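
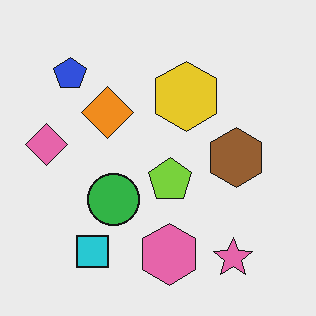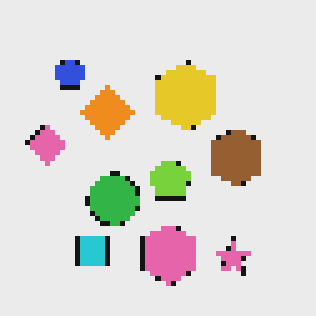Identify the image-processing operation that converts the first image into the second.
The second image is the first lightly pixelated (a mild mosaic effect).

Shapes are reduced to large square blocks; fine edges and outlines are lost — a downscale-then-upscale (mosaic) effect.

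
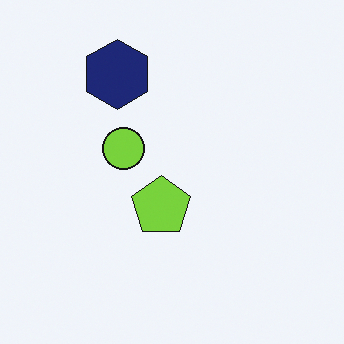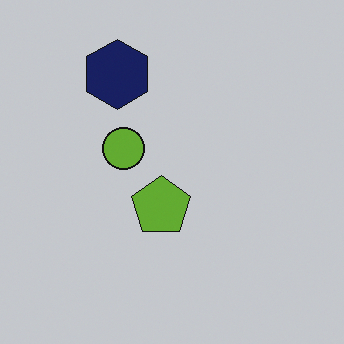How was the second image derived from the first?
The second image is the first darkened a little.

Every pixel — background and shapes alike — is uniformly darkened.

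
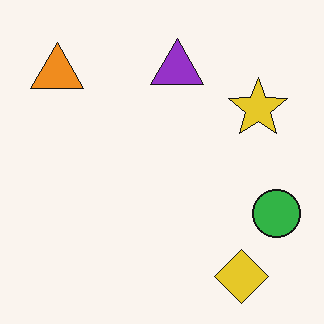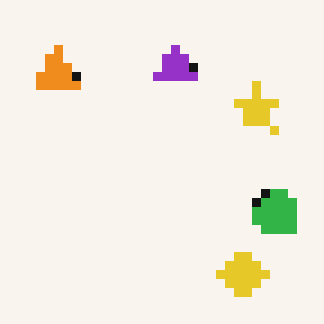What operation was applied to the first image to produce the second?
It was heavily pixelated into large blocks.

Shapes are reduced to large square blocks; fine edges and outlines are lost — a downscale-then-upscale (mosaic) effect.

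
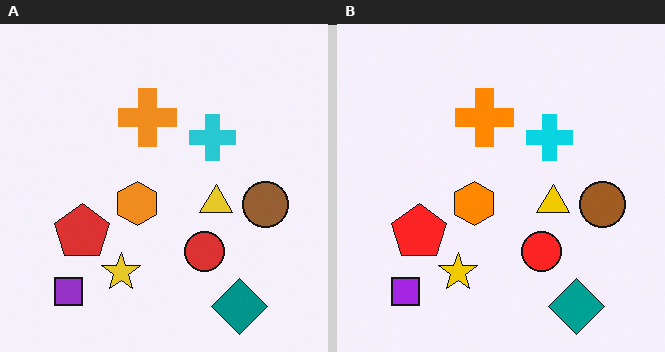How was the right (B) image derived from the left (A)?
The image was slightly oversaturated.

All colors are more vivid — a global saturation change.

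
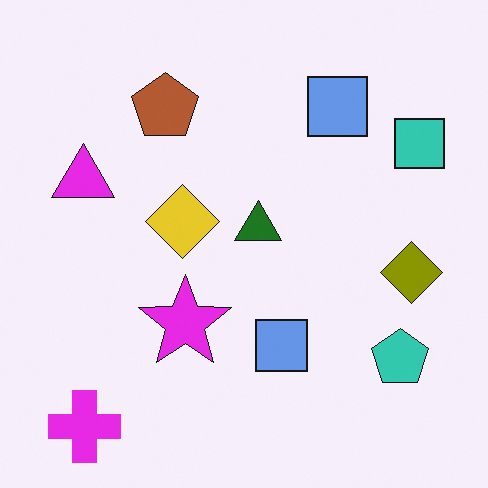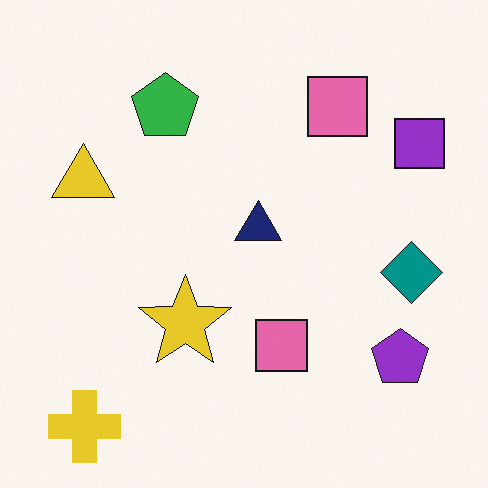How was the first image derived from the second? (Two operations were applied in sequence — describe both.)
Hue-shifted by a large amount, then overlaid with an additional yellow diamond.

Every shape's color has rotated by the same amount around the hue wheel — a uniform hue shift. A yellow diamond appears in the first image that is absent from the second.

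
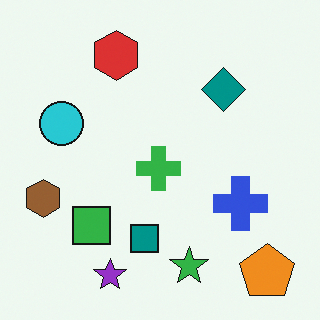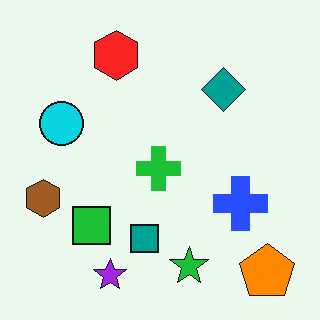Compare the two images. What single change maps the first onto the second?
The image was slightly oversaturated.

All colors are more vivid — a global saturation change.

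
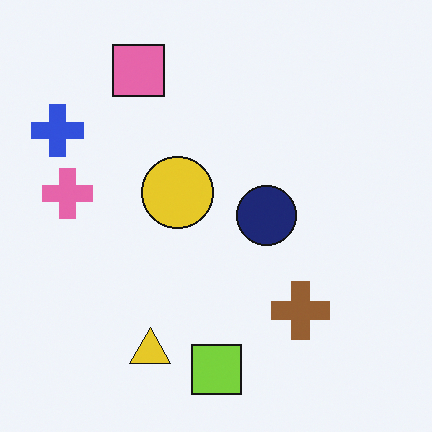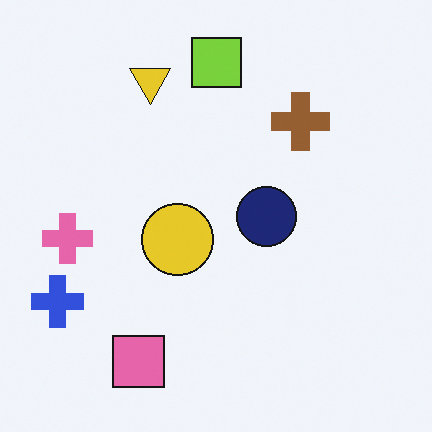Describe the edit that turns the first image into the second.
Flipped vertically (top ↔ bottom).

The lime square is in the bottom of the first image and the top of the second — shapes on opposite sides of the horizontal midline have swapped in a mirror flip.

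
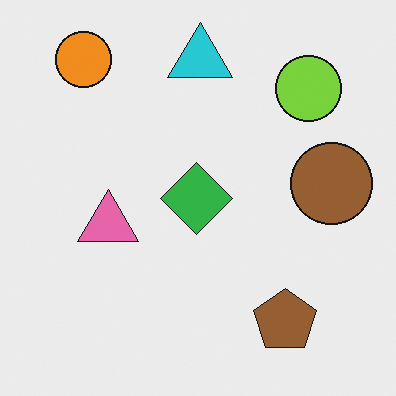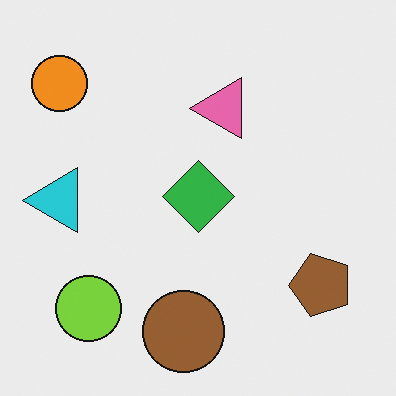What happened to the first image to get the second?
The transformation is: transposed (reflected across the top-left ↔ bottom-right diagonal).

Shapes have swapped their row and column positions — what was in the top-right is now in the bottom-left — a diagonal reflection.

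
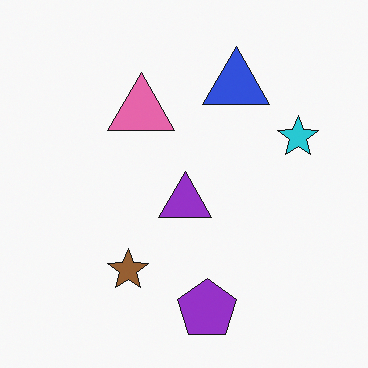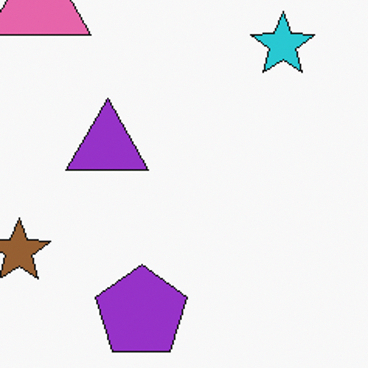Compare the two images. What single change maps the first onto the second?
Cropped to a modestly smaller region and rescaled.

The visible shapes are larger and the field of view is narrower; shapes near the original edges may be partly or wholly outside the frame — a crop-and-rescale.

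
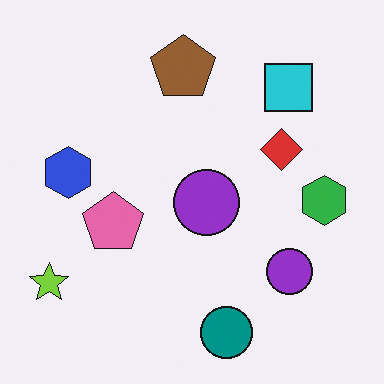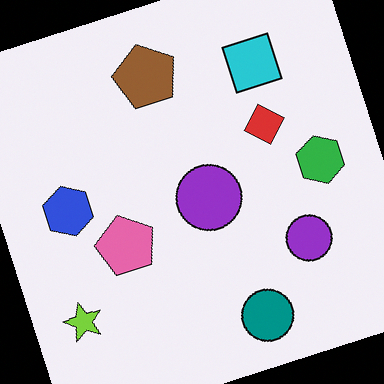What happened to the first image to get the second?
Rotated counter-clockwise by a moderate amount.

Every shape is tilted by the same angle and the image corners show triangular fill wedges — a whole-image rotation by a non-right angle.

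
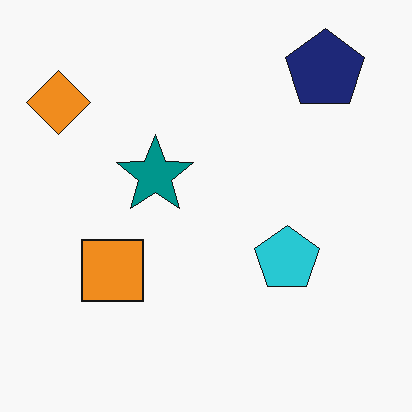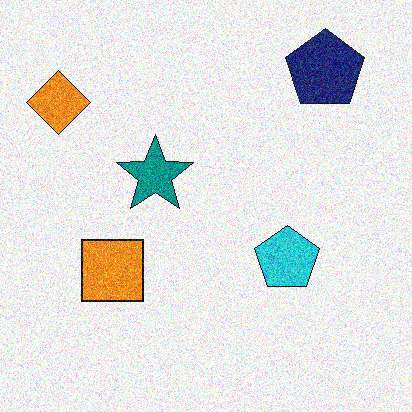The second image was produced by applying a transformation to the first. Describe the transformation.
The second image is the first degraded with strong gaussian noise.

Random speckle covers the whole image, including the flat background.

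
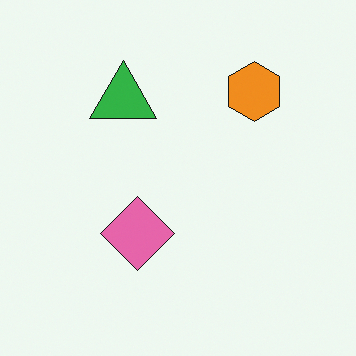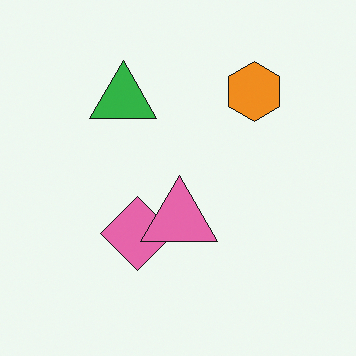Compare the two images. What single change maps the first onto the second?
The image was overlaid with an additional pink triangle.

A pink triangle appears in the second image that is absent from the first.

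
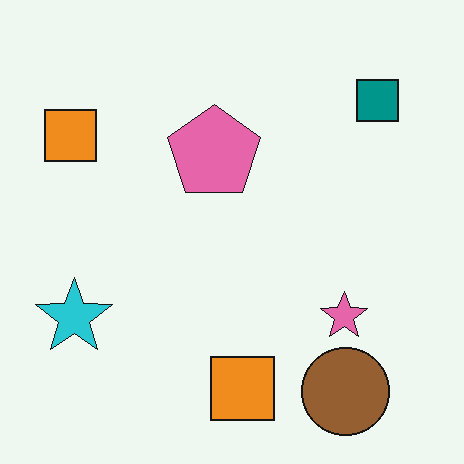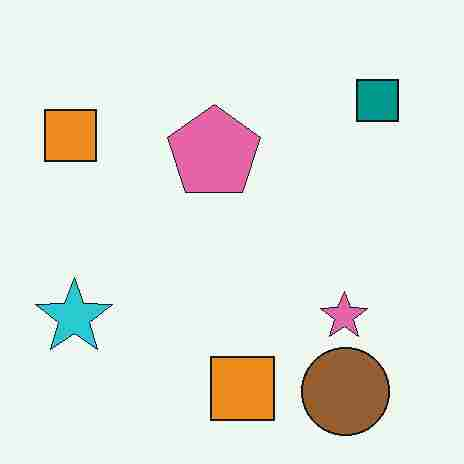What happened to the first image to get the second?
This is the original image degraded with heavy JPEG compression.

Blocky 8×8 compression artifacts appear around shape edges and the flat background shows ringing — characteristic JPEG degradation.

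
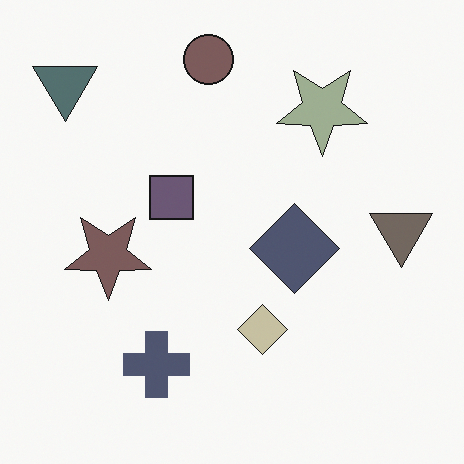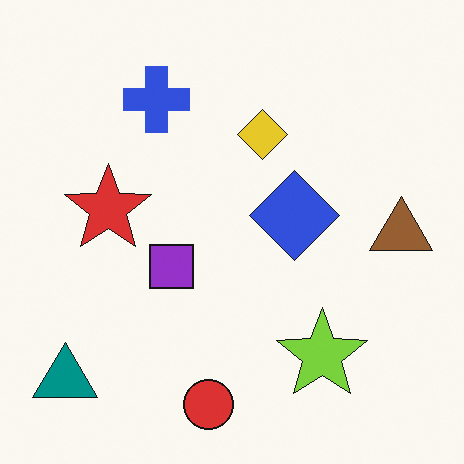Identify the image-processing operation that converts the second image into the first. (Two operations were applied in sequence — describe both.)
This is the original image flipped vertically (top ↔ bottom), then made much more muted (saturation change).

The red circle is in the bottom of the second image and the top of the first — shapes on opposite sides of the horizontal midline have swapped in a mirror flip. All colors are more muted and greyish — a global saturation change.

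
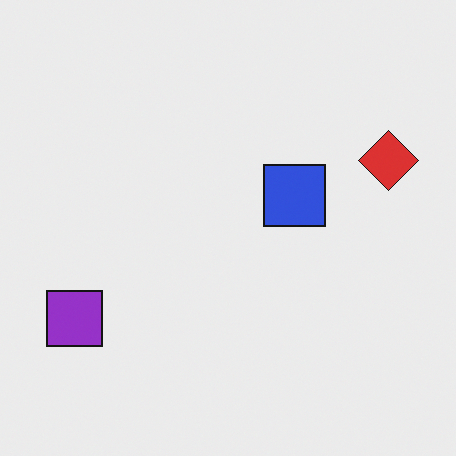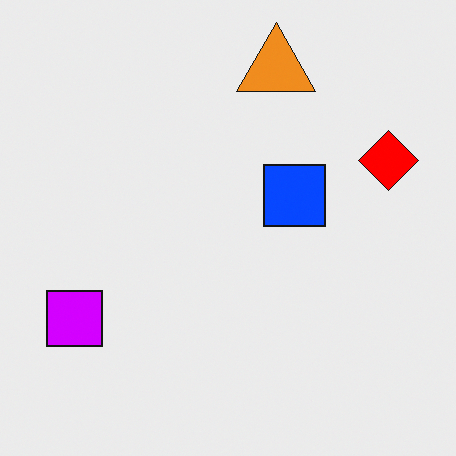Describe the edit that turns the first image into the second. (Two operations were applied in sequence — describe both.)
This is the original image heavily oversaturated, then overlaid with an additional orange triangle.

All colors are more vivid — a global saturation change. An orange triangle appears in the second image that is absent from the first.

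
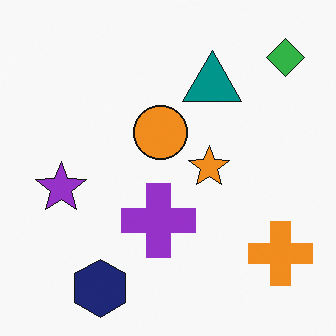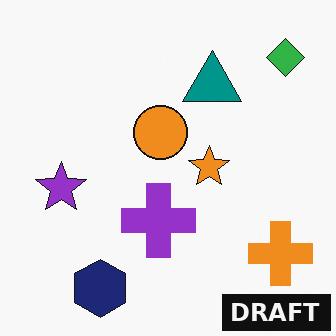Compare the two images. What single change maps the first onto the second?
It was watermarked with the text "DRAFT" in the lower-right corner.

A dark label reading "DRAFT" appears in the lower-right corner.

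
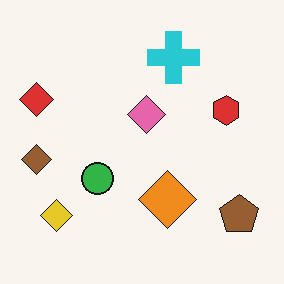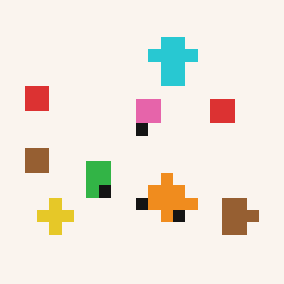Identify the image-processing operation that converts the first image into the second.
The transformation is: heavily pixelated into large blocks.

Shapes are reduced to large square blocks; fine edges and outlines are lost — a downscale-then-upscale (mosaic) effect.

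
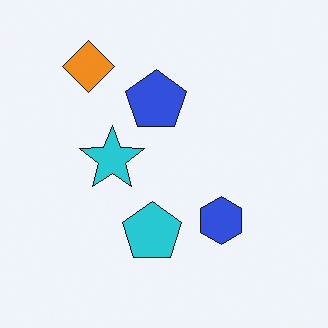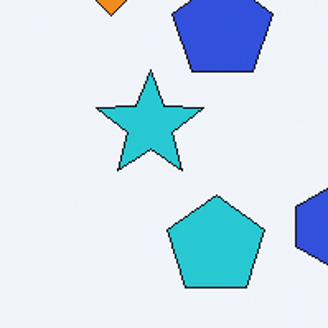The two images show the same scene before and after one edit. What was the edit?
This is the original image cropped tightly and scaled back up.

The visible shapes are larger and the field of view is narrower; shapes near the original edges may be partly or wholly outside the frame — a crop-and-rescale.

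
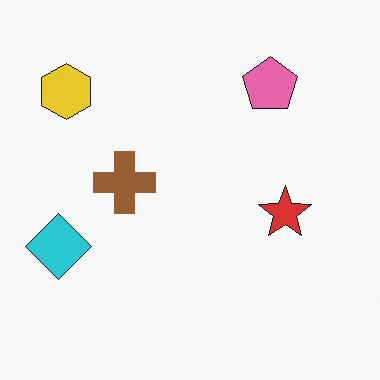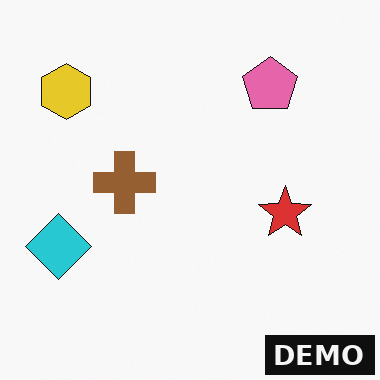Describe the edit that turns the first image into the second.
Watermarked with the text "DEMO" in the lower-right corner.

A dark label reading "DEMO" appears in the lower-right corner.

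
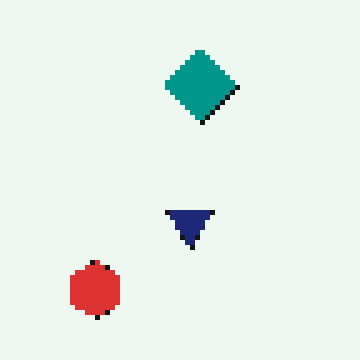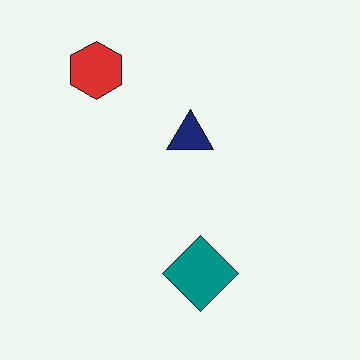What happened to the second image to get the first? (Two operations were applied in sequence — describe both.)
The first image is the second flipped vertically (top ↔ bottom), then mildly pixelated.

The red hexagon is in the top-left of the second image and the bottom-left of the first — shapes on opposite sides of the horizontal midline have swapped in a mirror flip. Shapes are reduced to large square blocks; fine edges and outlines are lost — a downscale-then-upscale (mosaic) effect.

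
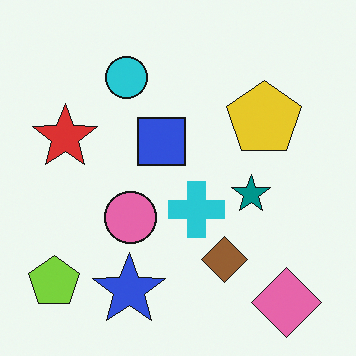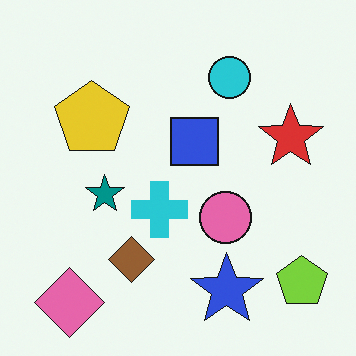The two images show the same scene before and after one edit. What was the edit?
The transformation is: flipped horizontally (left ↔ right).

The lime pentagon is in the bottom-left of the first image and the bottom-right of the second — shapes on opposite sides of the vertical midline have swapped in a mirror flip.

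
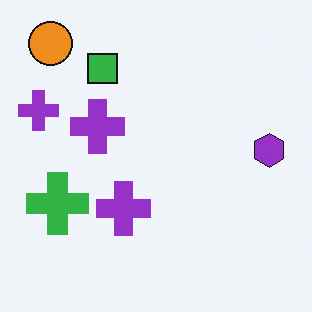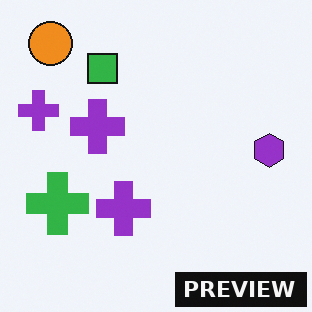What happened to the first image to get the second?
The image was watermarked with the text "PREVIEW" in the lower-right corner.

A dark label reading "PREVIEW" appears in the lower-right corner.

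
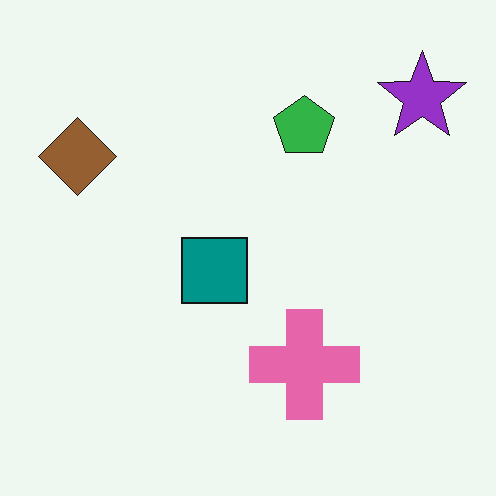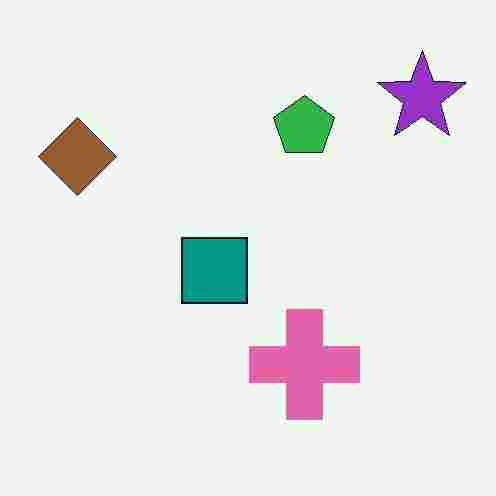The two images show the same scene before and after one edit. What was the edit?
The second image is the first heavily JPEG-compressed with obvious blocking artifacts.

Blocky 8×8 compression artifacts appear around shape edges and the flat background shows ringing — characteristic JPEG degradation.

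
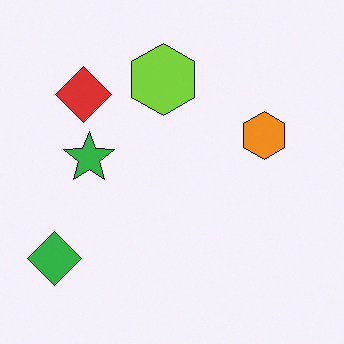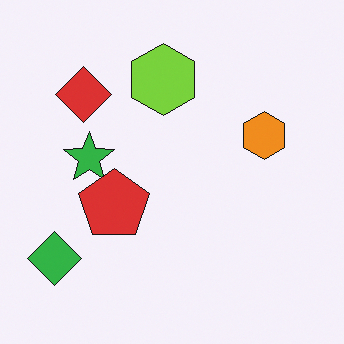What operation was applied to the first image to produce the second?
The transformation is: overlaid with an additional red pentagon.

A red pentagon appears in the second image that is absent from the first.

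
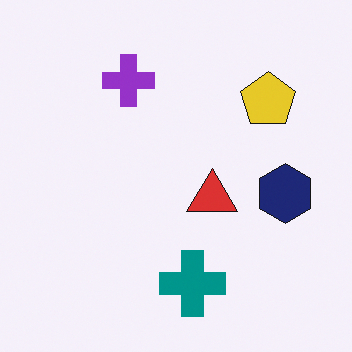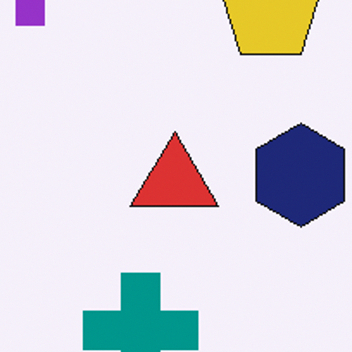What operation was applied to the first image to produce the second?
The image was cropped tightly and scaled back up.

The visible shapes are larger and the field of view is narrower; shapes near the original edges may be partly or wholly outside the frame — a crop-and-rescale.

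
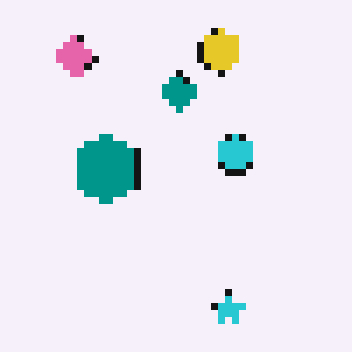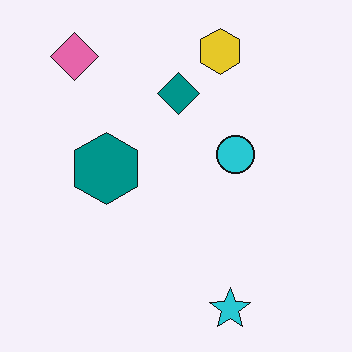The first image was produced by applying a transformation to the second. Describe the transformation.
The transformation is: pixelated into visible square blocks.

Shapes are reduced to large square blocks; fine edges and outlines are lost — a downscale-then-upscale (mosaic) effect.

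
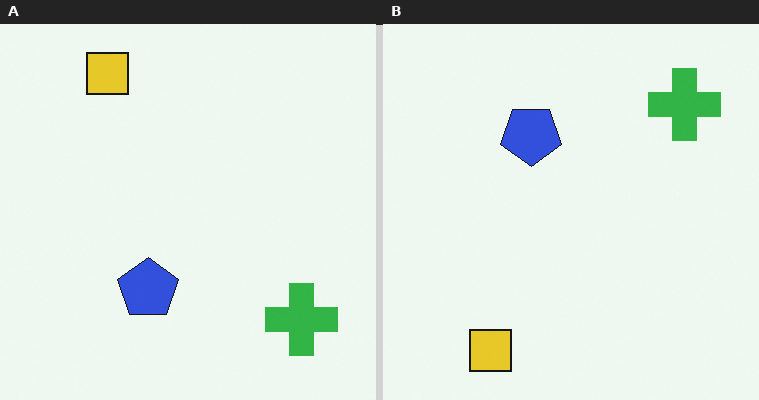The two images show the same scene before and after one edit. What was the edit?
The image was flipped vertically (top ↔ bottom).

The yellow square is in the top-left of the left (A) image and the bottom-left of the right (B) — shapes on opposite sides of the horizontal midline have swapped in a mirror flip.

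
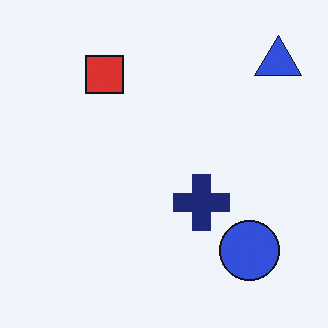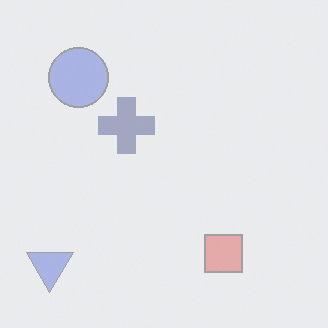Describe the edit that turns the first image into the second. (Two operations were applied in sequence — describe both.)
The image was given much lower contrast, then rotated 180°.

Tones are pushed toward mid-grey across the whole image — a global contrast change. The blue triangle sits in the top-right of the first image and the bottom-left of the second — consistent with a whole-image 180° rotation.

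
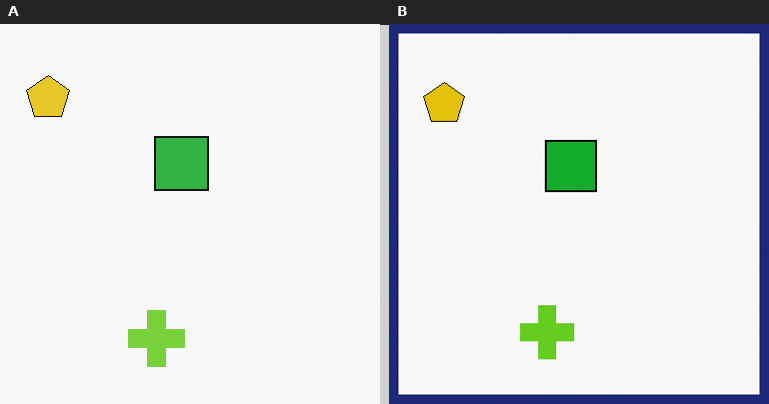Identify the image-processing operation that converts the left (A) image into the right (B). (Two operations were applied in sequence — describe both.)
Given slightly increased contrast, then framed with a navy border.

Tones are pushed away from mid-grey across the whole image — a global contrast change. A solid navy frame runs around the edge of the right (B) image, with the content slightly shrunk inside it.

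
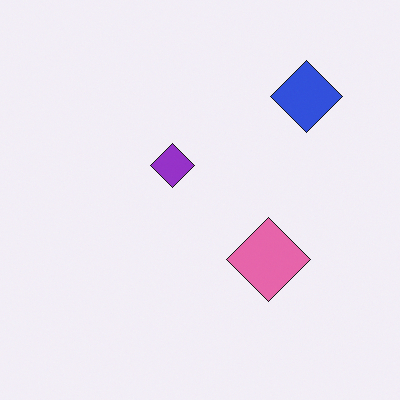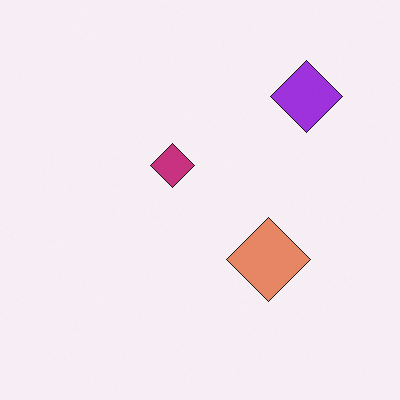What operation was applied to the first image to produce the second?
It was hue-shifted by a small amount.

Every shape's color has rotated by the same amount around the hue wheel — a uniform hue shift.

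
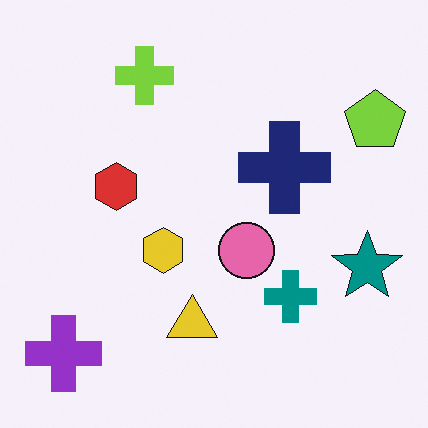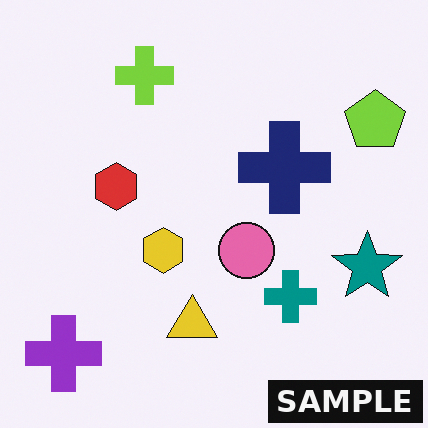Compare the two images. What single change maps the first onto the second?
This is the original image watermarked with the text "SAMPLE" in the lower-right corner.

A dark label reading "SAMPLE" appears in the lower-right corner.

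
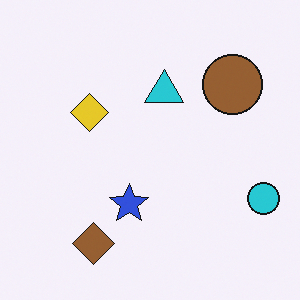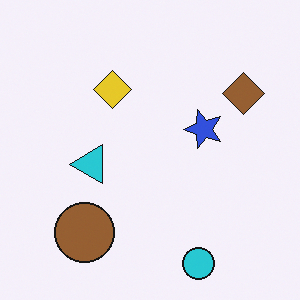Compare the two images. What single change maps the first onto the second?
The second image is the first transposed (reflected across the top-left ↔ bottom-right diagonal).

Shapes have swapped their row and column positions — what was in the top-right is now in the bottom-left — a diagonal reflection.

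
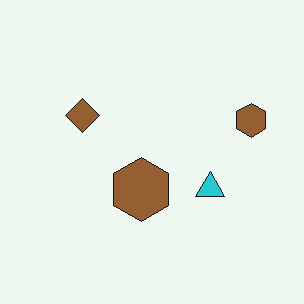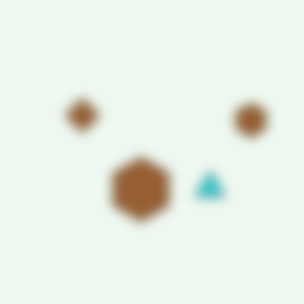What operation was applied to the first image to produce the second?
The transformation is: strongly gaussian-blurred.

Shape edges and outlines are uniformly softened across the whole image.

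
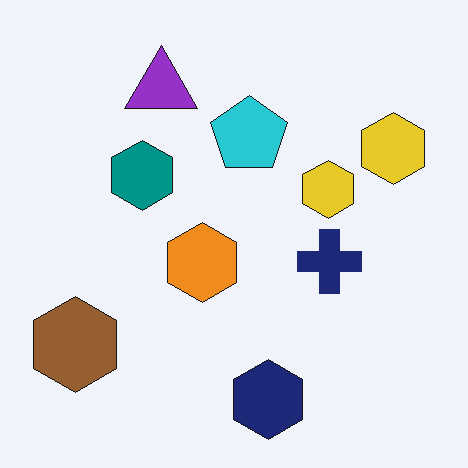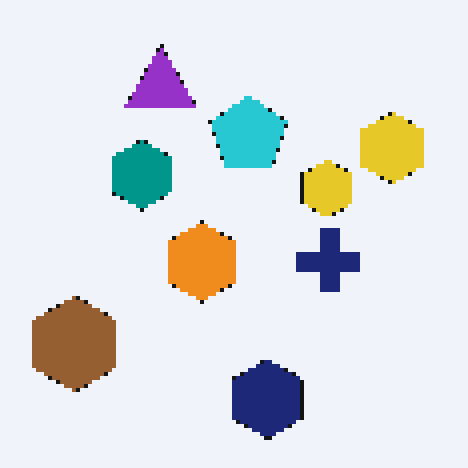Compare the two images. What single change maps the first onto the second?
This is the original image lightly pixelated (a mild mosaic effect).

Shapes are reduced to large square blocks; fine edges and outlines are lost — a downscale-then-upscale (mosaic) effect.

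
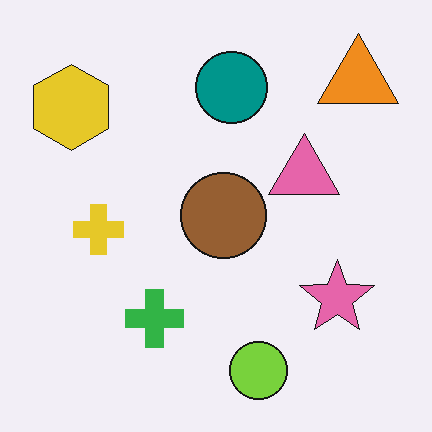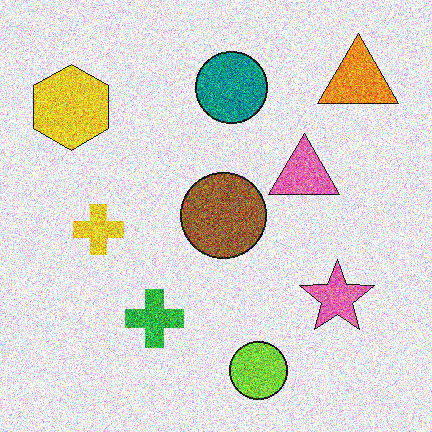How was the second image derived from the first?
It was degraded with a thick layer of grain.

Random speckle covers the whole image, including the flat background.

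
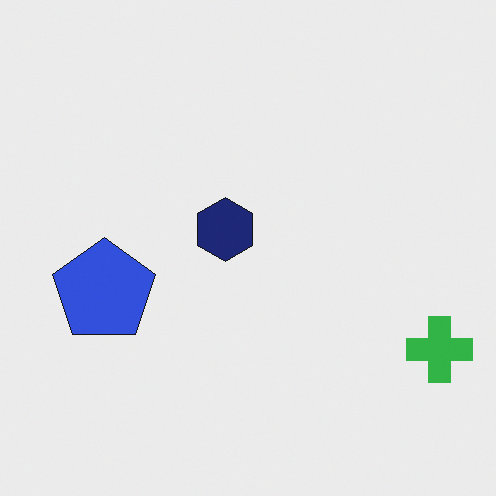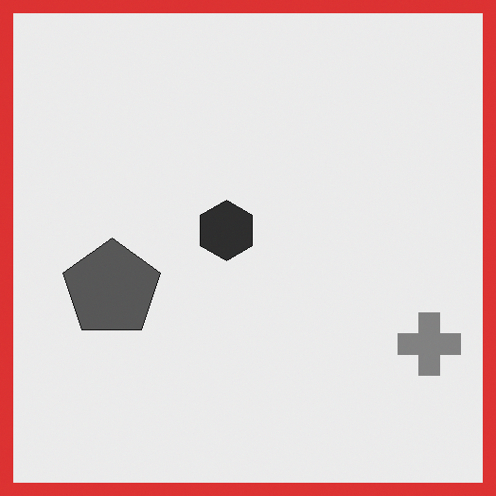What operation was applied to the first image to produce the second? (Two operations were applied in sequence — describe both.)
It was converted to grayscale, then framed with a red border.

All color is removed — every shape is now a shade of grey. A solid red frame runs around the edge of the second image, with the content slightly shrunk inside it.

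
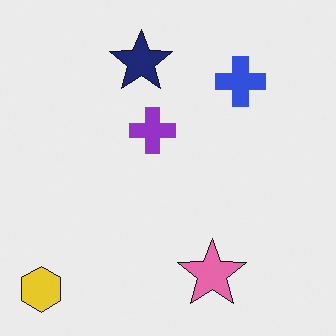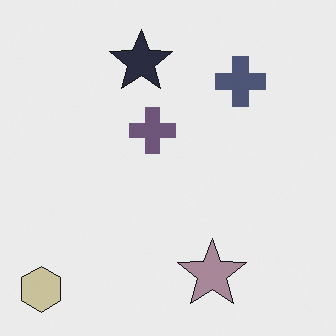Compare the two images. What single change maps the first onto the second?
It was heavily desaturated.

All colors are more muted and greyish — a global saturation change.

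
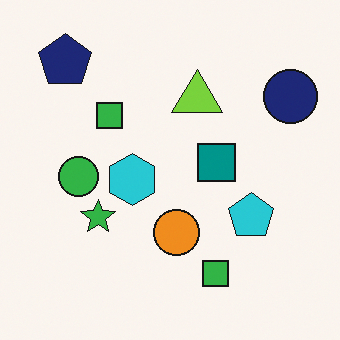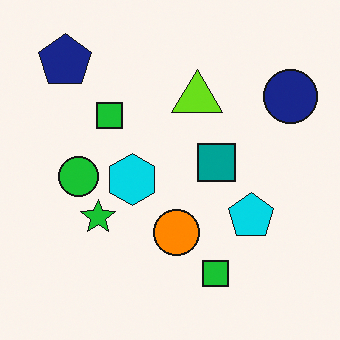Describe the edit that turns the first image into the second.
The transformation is: slightly oversaturated.

All colors are more vivid — a global saturation change.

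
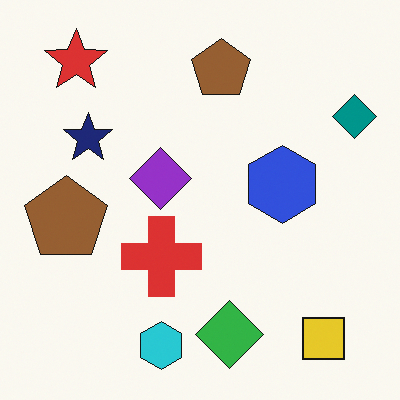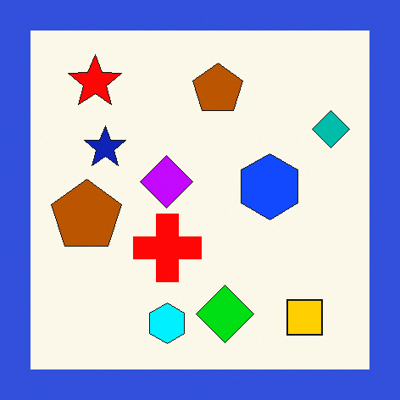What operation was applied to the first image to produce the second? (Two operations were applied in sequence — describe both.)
It was heavily oversaturated, then framed with a blue border.

All colors are more vivid — a global saturation change. A solid blue frame runs around the edge of the second image, with the content slightly shrunk inside it.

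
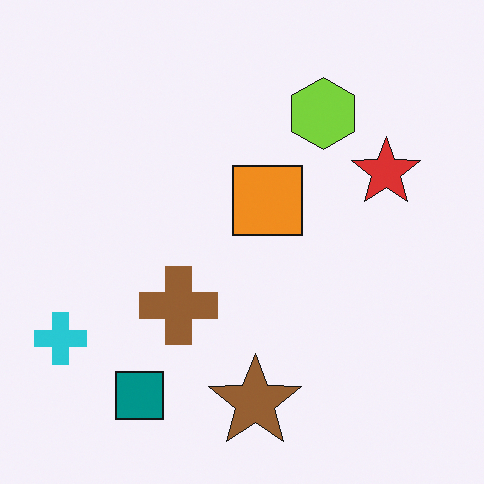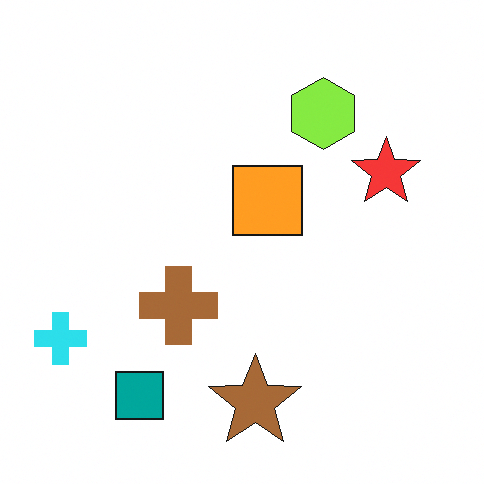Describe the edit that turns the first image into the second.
It was slightly brightened.

Every pixel — background and shapes alike — is uniformly brightened.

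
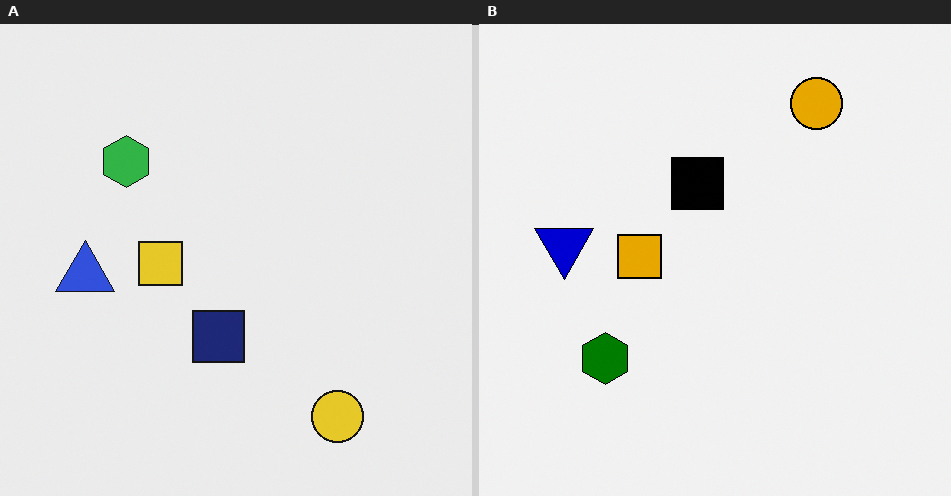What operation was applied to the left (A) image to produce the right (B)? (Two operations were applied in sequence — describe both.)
The right (B) image is the left (A) given much higher contrast, then flipped vertically (top ↔ bottom).

Tones are pushed away from mid-grey across the whole image — a global contrast change. The yellow circle is in the bottom-right of the left (A) image and the top-right of the right (B) — shapes on opposite sides of the horizontal midline have swapped in a mirror flip.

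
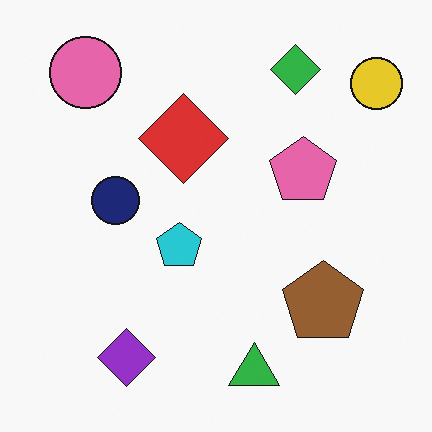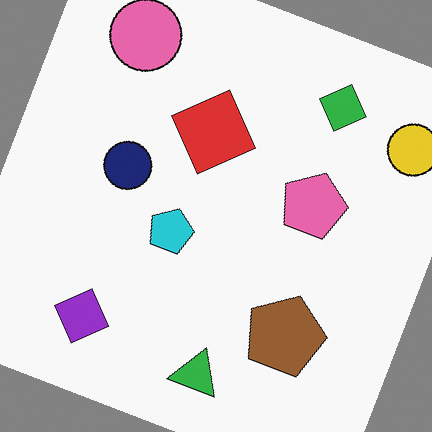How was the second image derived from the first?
The transformation is: rotated clockwise by a clearly visible amount.

Every shape is tilted by the same angle and the image corners show triangular fill wedges — a whole-image rotation by a non-right angle.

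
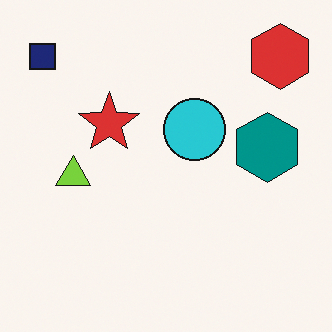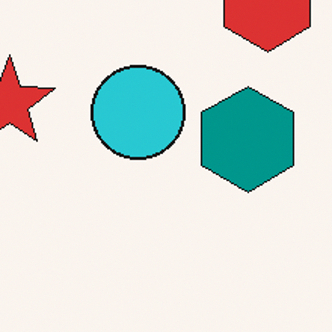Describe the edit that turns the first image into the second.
The transformation is: cropped to a modestly smaller region and rescaled.

The visible shapes are larger and the field of view is narrower; shapes near the original edges may be partly or wholly outside the frame — a crop-and-rescale.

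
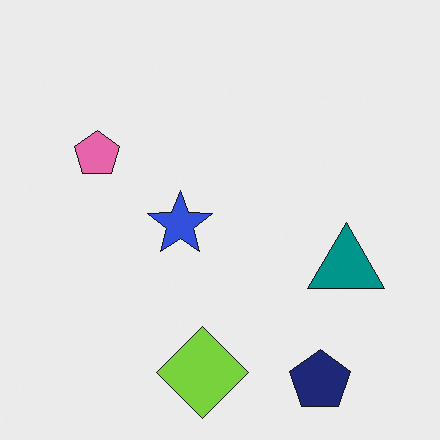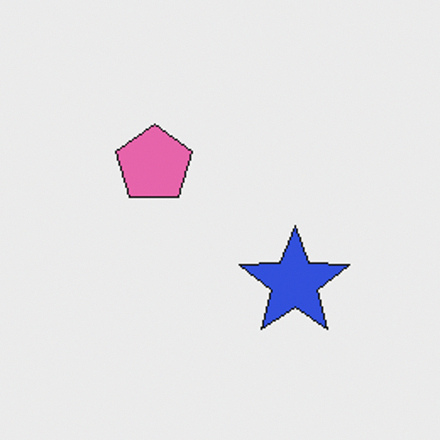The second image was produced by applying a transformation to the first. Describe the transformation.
It was cropped tightly and scaled back up.

The visible shapes are larger and the field of view is narrower; shapes near the original edges may be partly or wholly outside the frame — a crop-and-rescale.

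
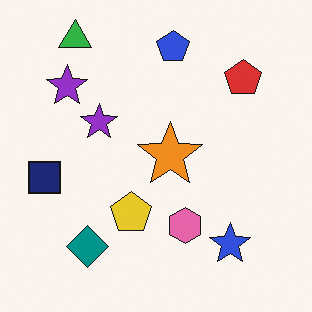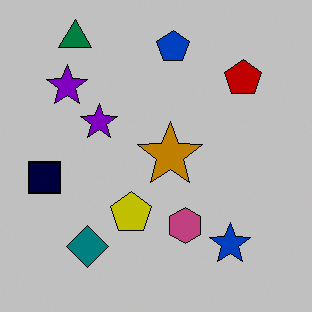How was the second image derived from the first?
The transformation is: heavily posterized to just a handful of flat colors.

Each flat color has snapped to a coarser quantized level — most visibly, the near-white background has dropped to a flat grey.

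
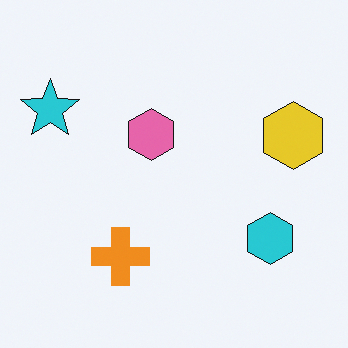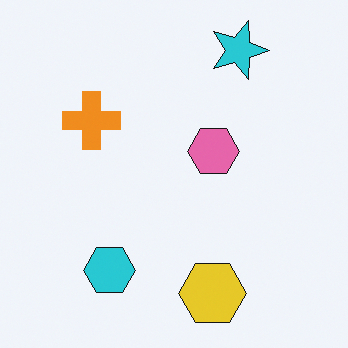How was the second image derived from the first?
The transformation is: rotated 90° clockwise.

The cyan star sits in the top-left of the first image and the top-right of the second — consistent with a whole-image 90° clockwise rotation.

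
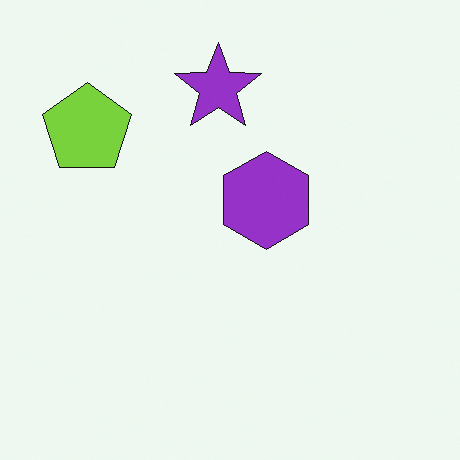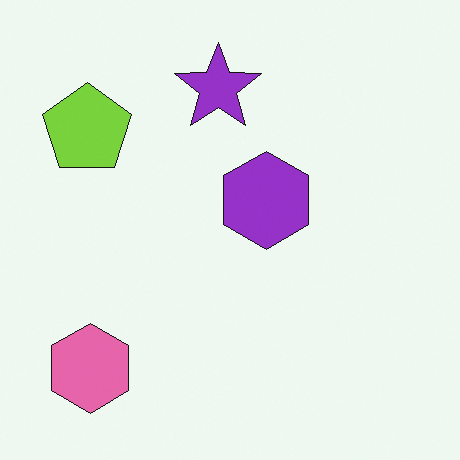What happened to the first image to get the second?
This is the original image overlaid with an additional pink hexagon.

A pink hexagon appears in the second image that is absent from the first.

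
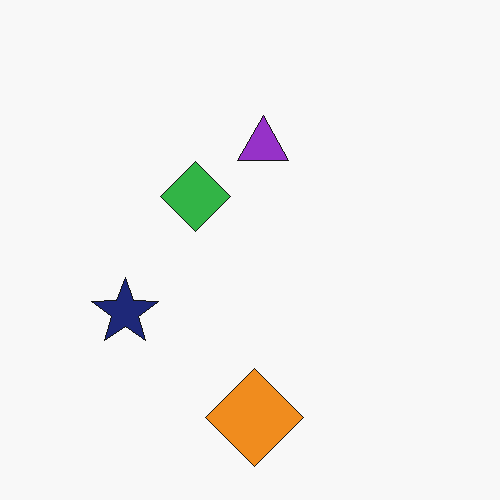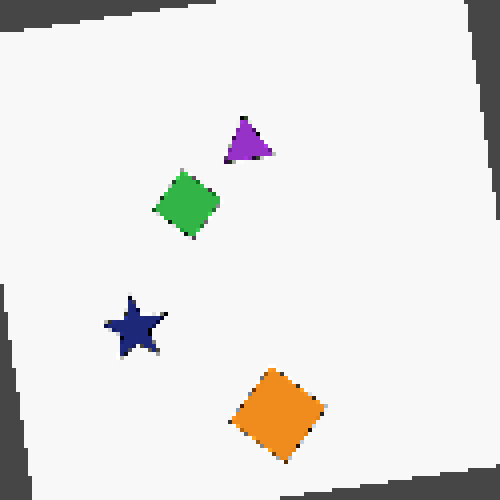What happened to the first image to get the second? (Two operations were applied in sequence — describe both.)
Rotated counter-clockwise by a small amount, then lightly pixelated (a mild mosaic effect).

Every shape is tilted by the same angle and the image corners show triangular fill wedges — a whole-image rotation by a non-right angle. Shapes are reduced to large square blocks; fine edges and outlines are lost — a downscale-then-upscale (mosaic) effect.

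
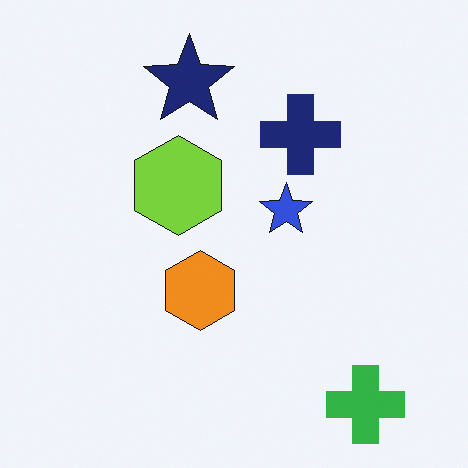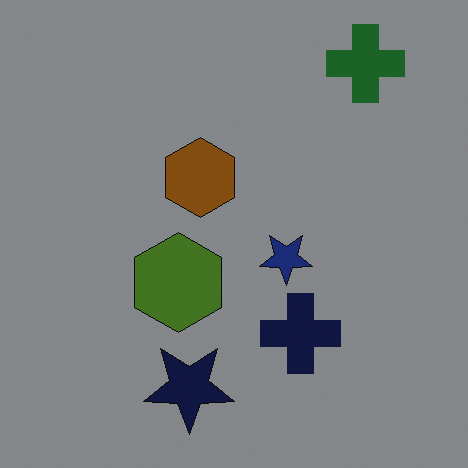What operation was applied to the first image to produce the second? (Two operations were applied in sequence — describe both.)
This is the original image flipped vertically (top ↔ bottom), then substantially darkened.

The green cross is in the bottom-right of the first image and the top-right of the second — shapes on opposite sides of the horizontal midline have swapped in a mirror flip. Every pixel — background and shapes alike — is uniformly darkened.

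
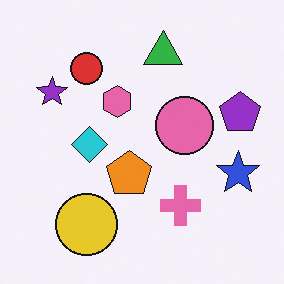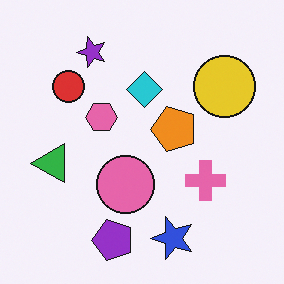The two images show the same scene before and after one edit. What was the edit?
The image was transposed (reflected across the top-left ↔ bottom-right diagonal).

Shapes have swapped their row and column positions — what was in the top-right is now in the bottom-left — a diagonal reflection.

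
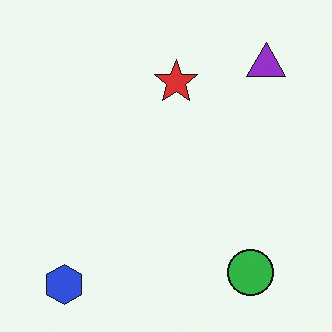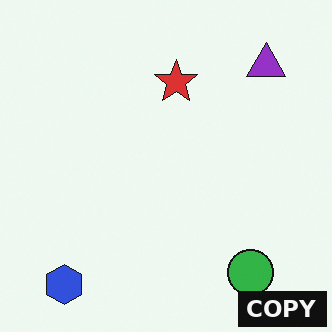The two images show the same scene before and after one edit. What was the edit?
The transformation is: watermarked with the text "COPY" in the lower-right corner.

A dark label reading "COPY" appears in the lower-right corner.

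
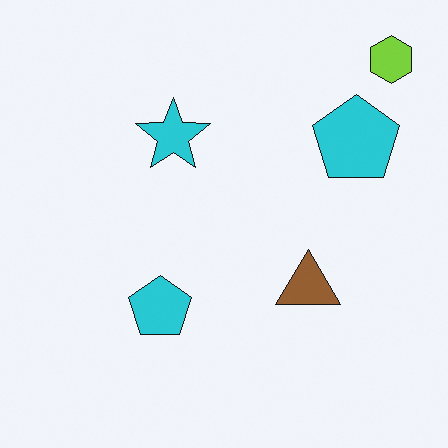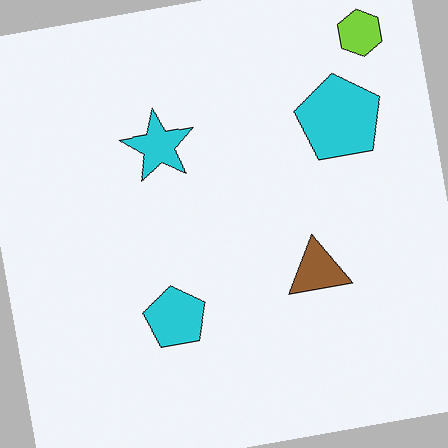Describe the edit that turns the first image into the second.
It was rotated counter-clockwise by a slight angle.

Every shape is tilted by the same angle and the image corners show triangular fill wedges — a whole-image rotation by a non-right angle.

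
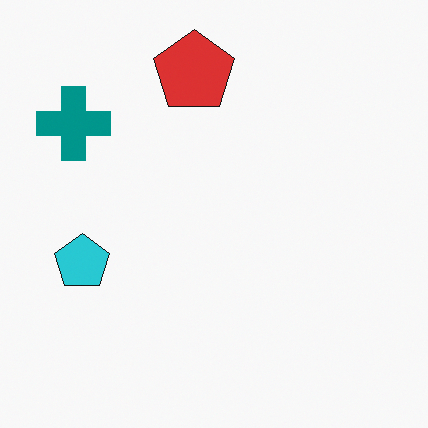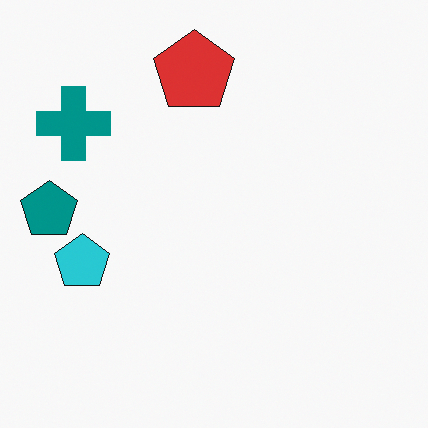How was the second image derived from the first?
The image was overlaid with an additional teal pentagon.

A teal pentagon appears in the second image that is absent from the first.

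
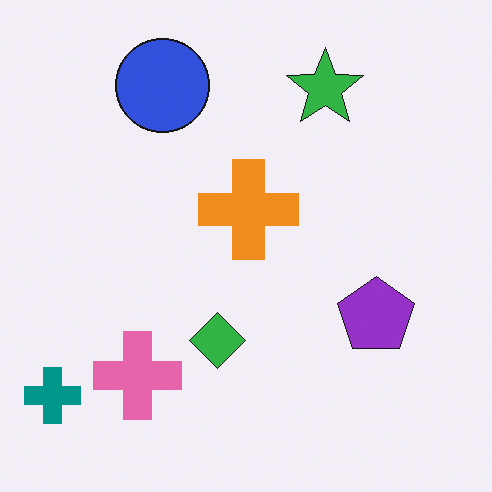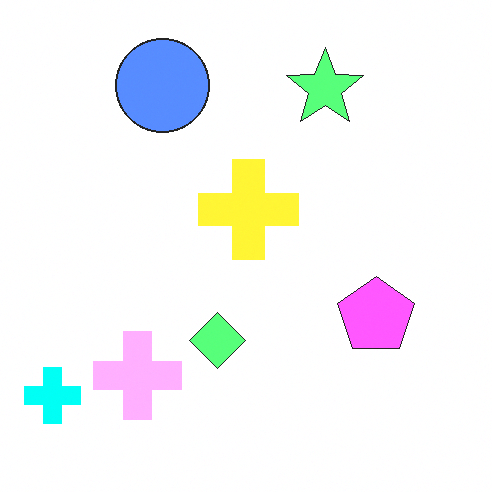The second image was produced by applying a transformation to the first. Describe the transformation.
This is the original image substantially brightened.

Every pixel — background and shapes alike — is uniformly brightened.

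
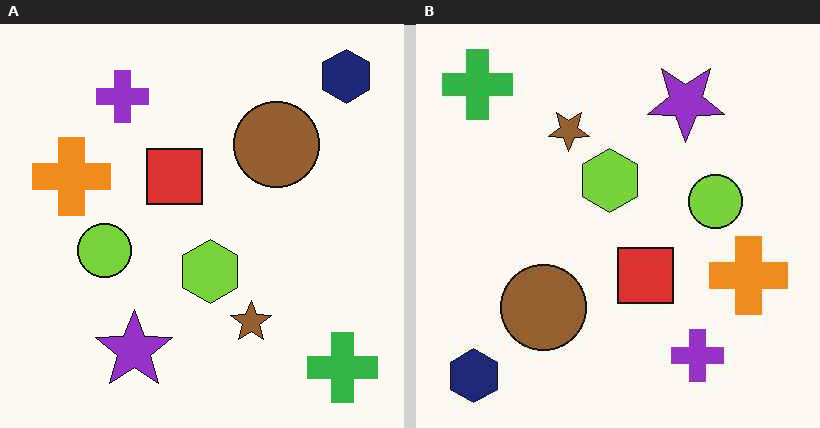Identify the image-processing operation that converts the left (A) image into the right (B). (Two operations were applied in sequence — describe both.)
The transformation is: rotated 180°, then given moderate JPEG compression.

The navy hexagon sits in the top-right of the left (A) image and the bottom-left of the right (B) — consistent with a whole-image 180° rotation. Blocky 8×8 compression artifacts appear around shape edges and the flat background shows ringing — characteristic JPEG degradation.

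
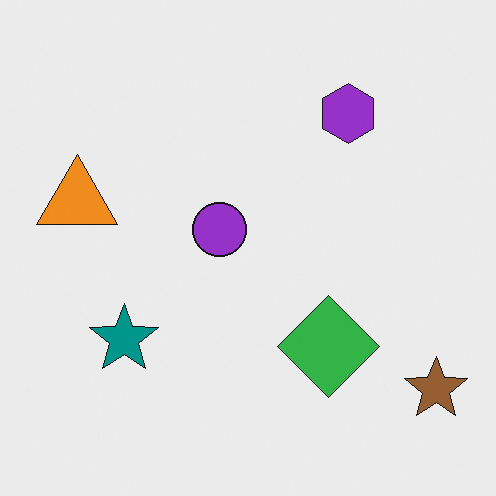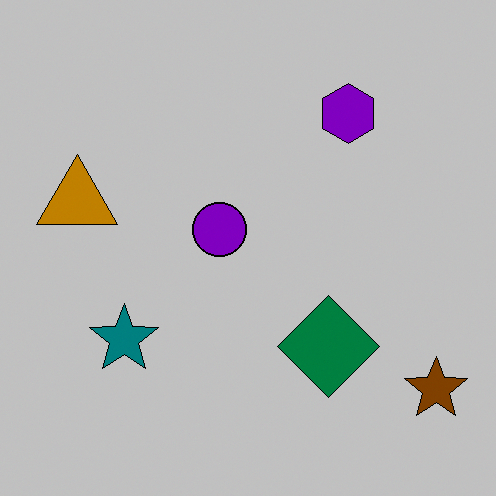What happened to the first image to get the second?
Heavily posterized to just a handful of flat colors.

Each flat color has snapped to a coarser quantized level — most visibly, the near-white background has dropped to a flat grey.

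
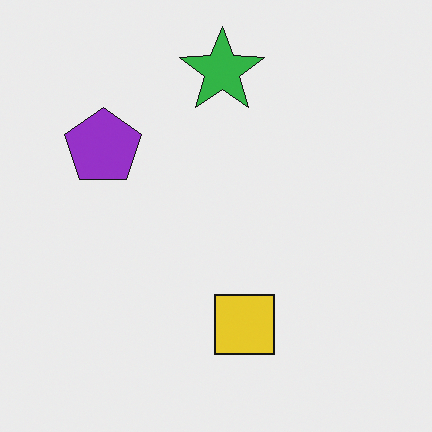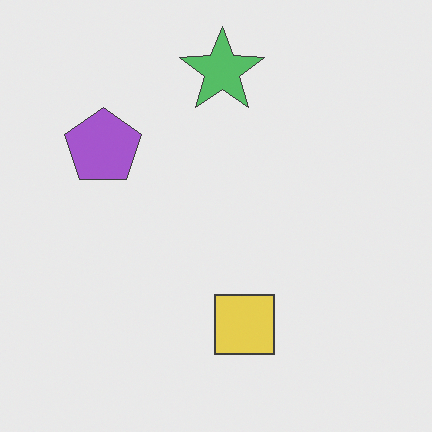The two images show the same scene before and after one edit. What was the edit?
The image was given slightly reduced contrast.

Tones are pushed toward mid-grey across the whole image — a global contrast change.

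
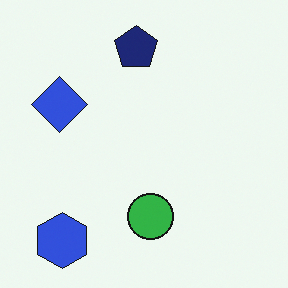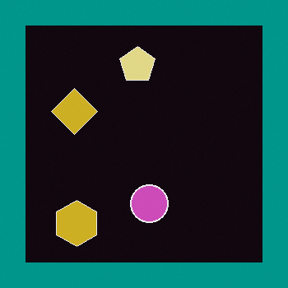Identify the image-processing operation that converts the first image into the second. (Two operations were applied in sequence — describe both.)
It was color-inverted (negative), then framed with a teal border.

The light background has become dark and every shape's color is its complement — a photographic negative. A solid teal frame runs around the edge of the second image, with the content slightly shrunk inside it.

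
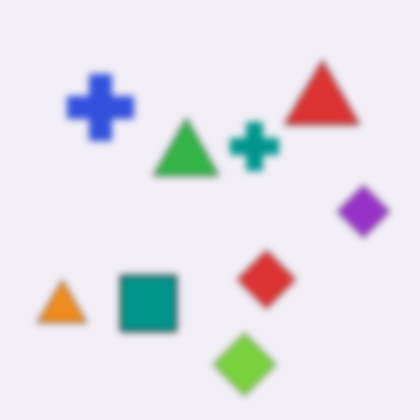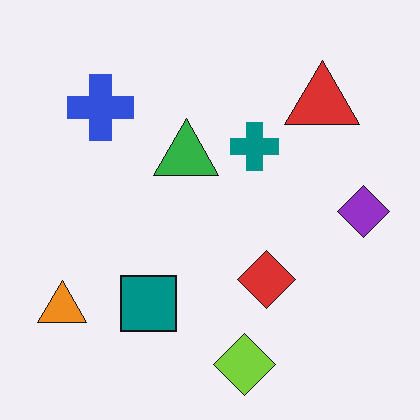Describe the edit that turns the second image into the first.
The image was noticeably gaussian-blurred.

Shape edges and outlines are uniformly softened across the whole image.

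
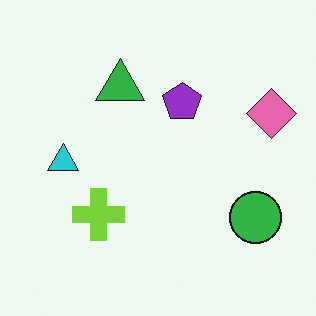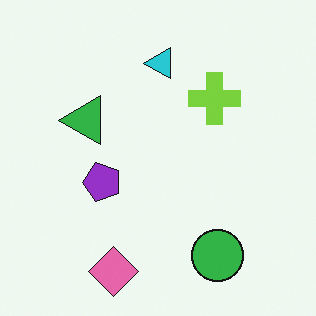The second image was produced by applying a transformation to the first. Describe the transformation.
The transformation is: transposed (reflected across the top-left ↔ bottom-right diagonal).

Shapes have swapped their row and column positions — what was in the top-right is now in the bottom-left — a diagonal reflection.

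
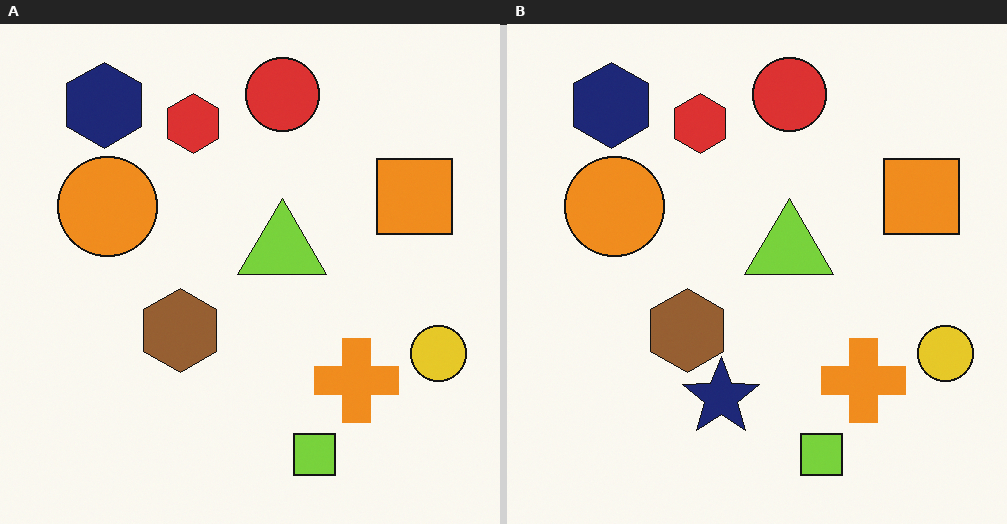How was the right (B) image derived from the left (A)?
It was overlaid with an additional navy star.

A navy star appears in the right (B) image that is absent from the left (A).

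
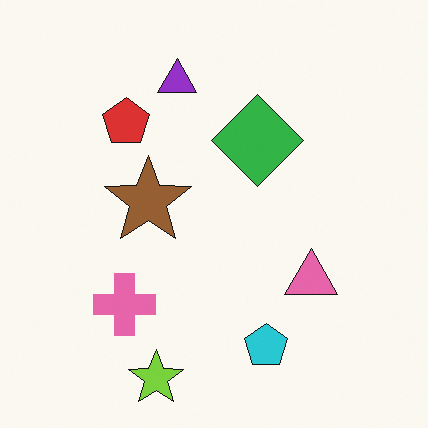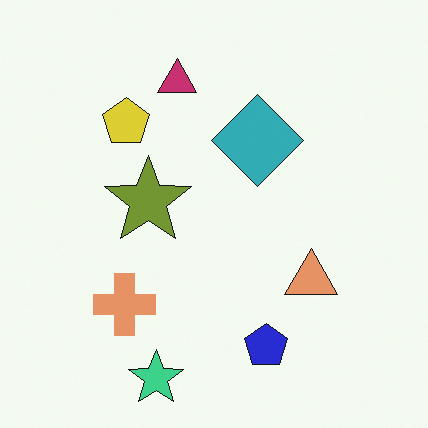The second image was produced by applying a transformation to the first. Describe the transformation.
This is the original image hue-shifted by a small amount.

Every shape's color has rotated by the same amount around the hue wheel — a uniform hue shift.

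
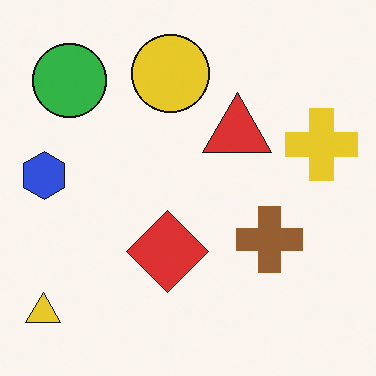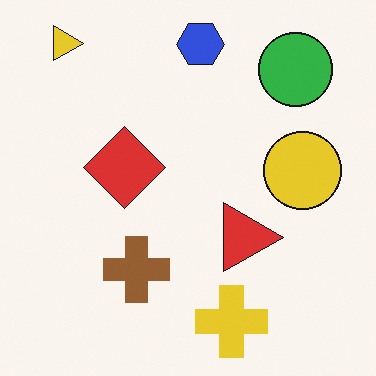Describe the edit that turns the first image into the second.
It was rotated 90° clockwise.

The yellow triangle sits in the bottom-left of the first image and the top-left of the second — consistent with a whole-image 90° clockwise rotation.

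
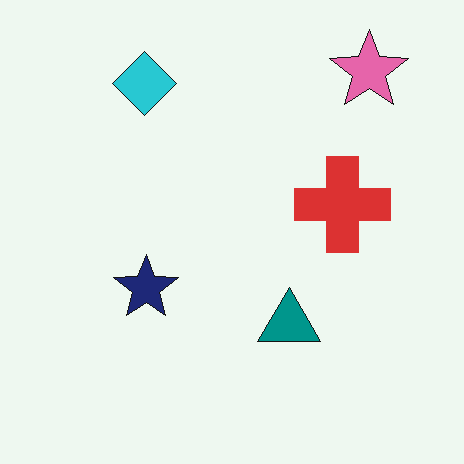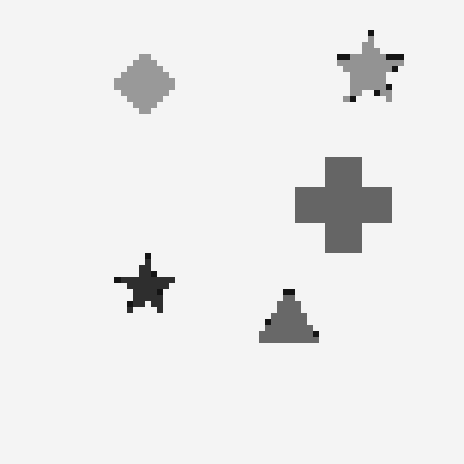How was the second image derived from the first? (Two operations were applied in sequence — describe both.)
This is the original image converted to grayscale, then pixelated into visible square blocks.

All color is removed — every shape is now a shade of grey. Shapes are reduced to large square blocks; fine edges and outlines are lost — a downscale-then-upscale (mosaic) effect.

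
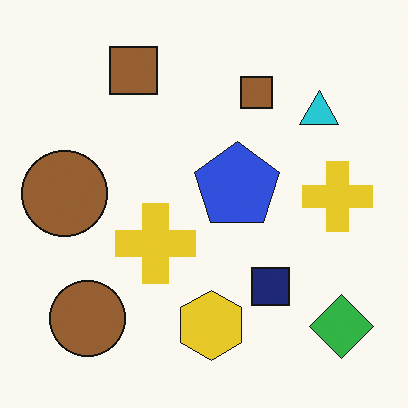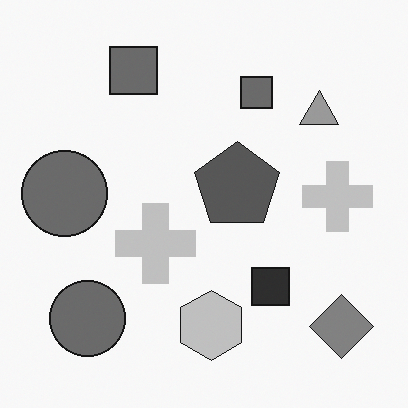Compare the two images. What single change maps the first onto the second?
The transformation is: converted to grayscale.

All color is removed — every shape is now a shade of grey.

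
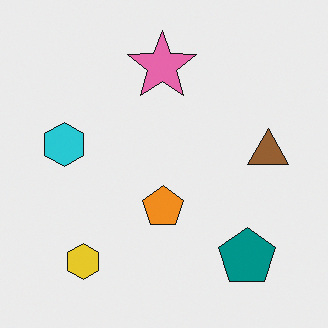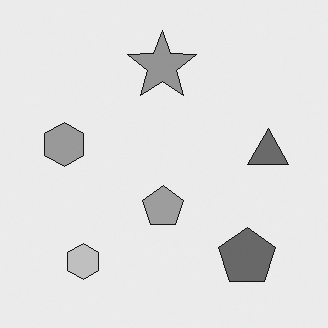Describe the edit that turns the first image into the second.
This is the original image converted to grayscale.

All color is removed — every shape is now a shade of grey.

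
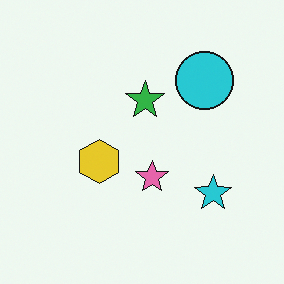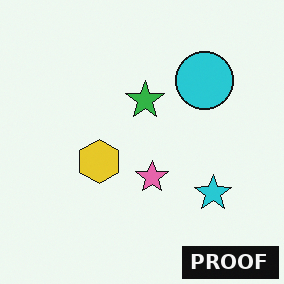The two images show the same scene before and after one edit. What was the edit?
This is the original image watermarked with the text "PROOF" in the lower-right corner.

A dark label reading "PROOF" appears in the lower-right corner.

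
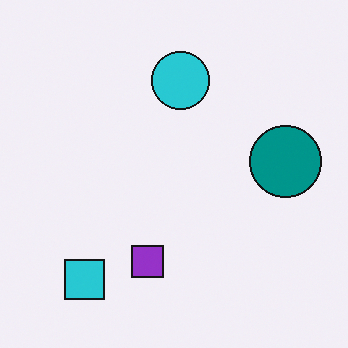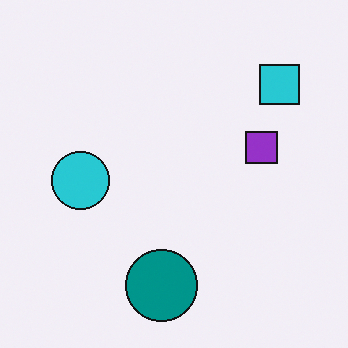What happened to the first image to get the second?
Transposed (reflected across the top-left ↔ bottom-right diagonal).

Shapes have swapped their row and column positions — what was in the top-right is now in the bottom-left — a diagonal reflection.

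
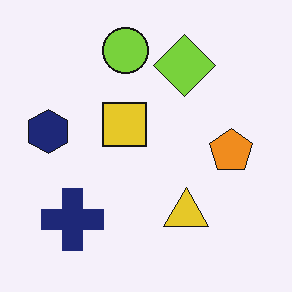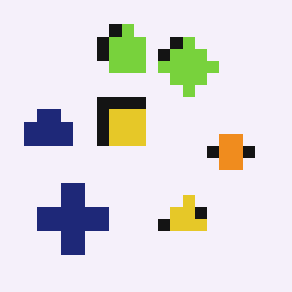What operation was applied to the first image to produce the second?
This is the original image coarsely pixelated.

Shapes are reduced to large square blocks; fine edges and outlines are lost — a downscale-then-upscale (mosaic) effect.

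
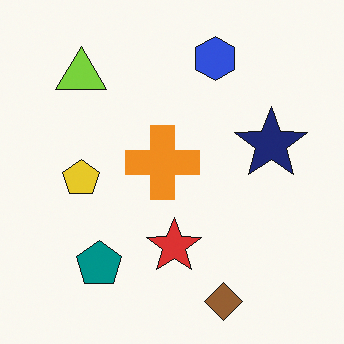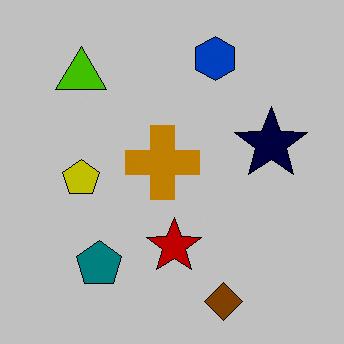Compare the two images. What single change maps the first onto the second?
The image was aggressively posterized.

Each flat color has snapped to a coarser quantized level — most visibly, the near-white background has dropped to a flat grey.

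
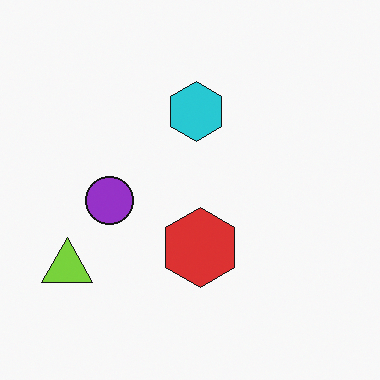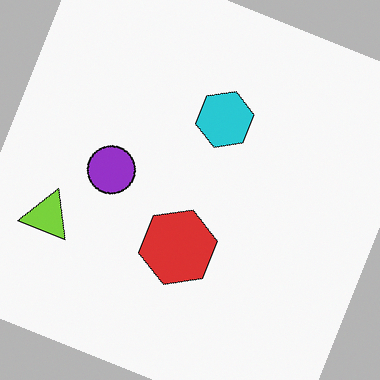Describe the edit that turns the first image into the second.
It was rotated clockwise by a clearly visible amount.

Every shape is tilted by the same angle and the image corners show triangular fill wedges — a whole-image rotation by a non-right angle.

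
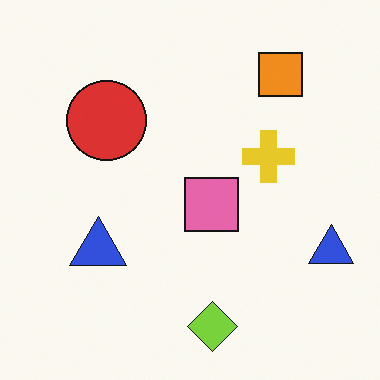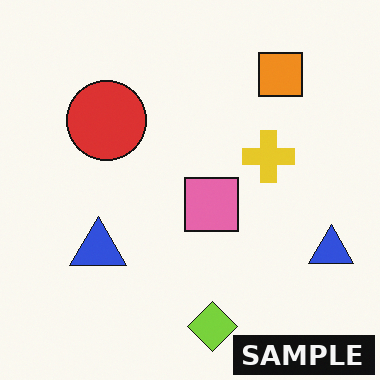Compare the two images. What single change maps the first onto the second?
The second image is the first watermarked with the text "SAMPLE" in the lower-right corner.

A dark label reading "SAMPLE" appears in the lower-right corner.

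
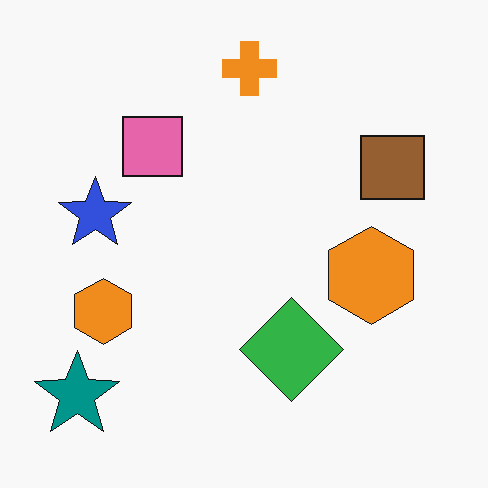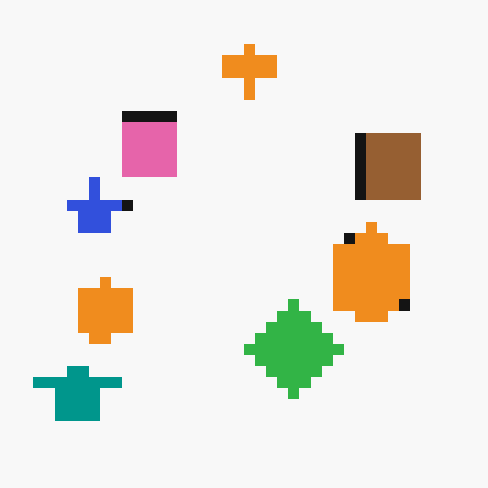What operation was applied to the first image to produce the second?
It was heavily pixelated into large blocks.

Shapes are reduced to large square blocks; fine edges and outlines are lost — a downscale-then-upscale (mosaic) effect.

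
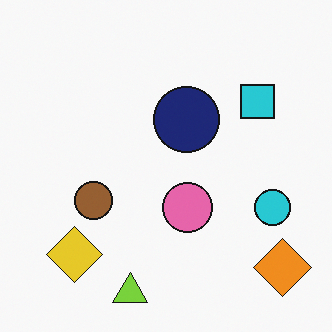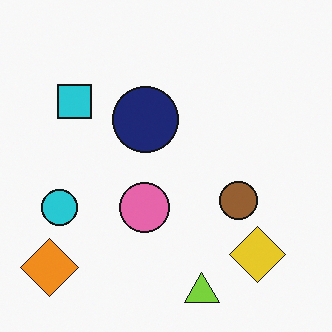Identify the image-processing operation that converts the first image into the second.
The image was flipped horizontally (left ↔ right).

The orange diamond is in the bottom-right of the first image and the bottom-left of the second — shapes on opposite sides of the vertical midline have swapped in a mirror flip.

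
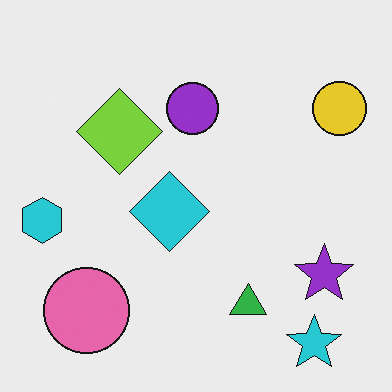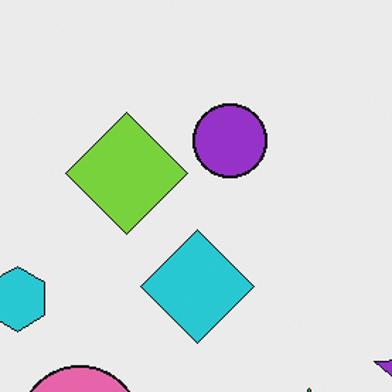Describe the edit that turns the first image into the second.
The transformation is: cropped to a modestly smaller region and rescaled.

The visible shapes are larger and the field of view is narrower; shapes near the original edges may be partly or wholly outside the frame — a crop-and-rescale.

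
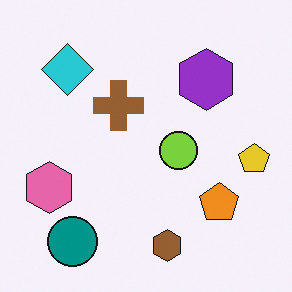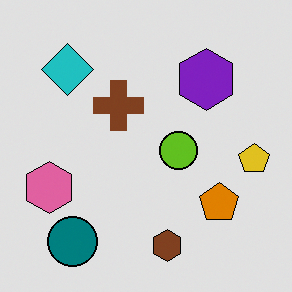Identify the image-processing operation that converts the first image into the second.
Moderately posterized.

Each flat color has snapped to a coarser quantized level — most visibly, the near-white background has dropped to a flat grey.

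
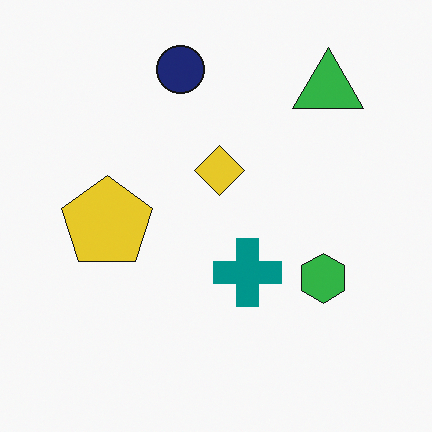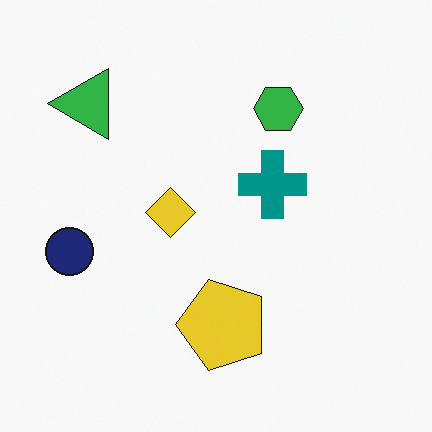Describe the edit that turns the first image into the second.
The second image is the first rotated 90° counter-clockwise.

The green triangle sits in the top-right of the first image and the top-left of the second — consistent with a whole-image 90° counter-clockwise rotation.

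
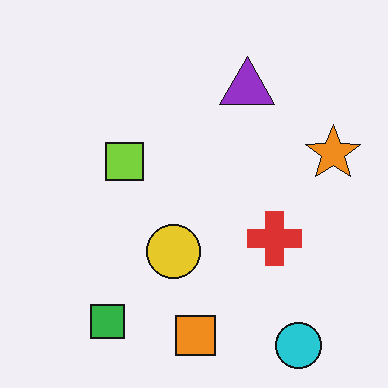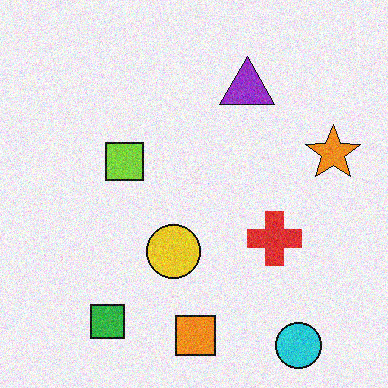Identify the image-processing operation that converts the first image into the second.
It was degraded with visible gaussian noise.

Random speckle covers the whole image, including the flat background.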